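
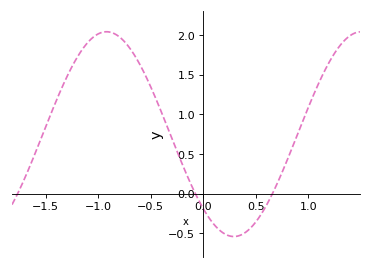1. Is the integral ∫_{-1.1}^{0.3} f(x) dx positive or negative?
positive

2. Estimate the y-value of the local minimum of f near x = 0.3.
-0.55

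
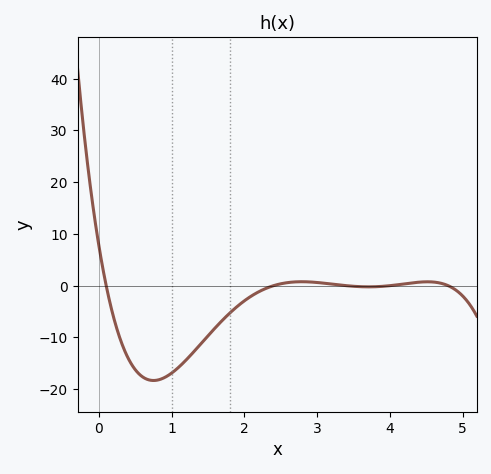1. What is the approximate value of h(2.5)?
0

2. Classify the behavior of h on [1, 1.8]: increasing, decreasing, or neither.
increasing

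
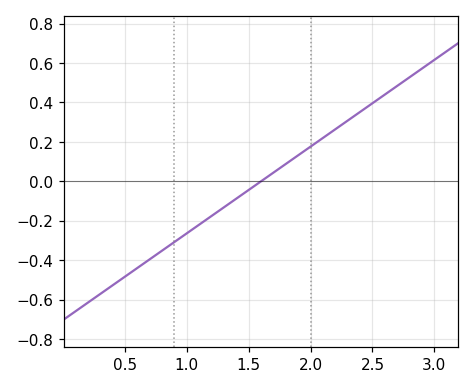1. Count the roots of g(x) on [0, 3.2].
1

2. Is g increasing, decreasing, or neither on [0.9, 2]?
increasing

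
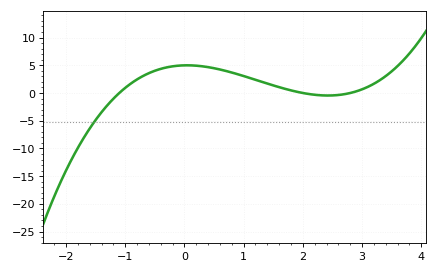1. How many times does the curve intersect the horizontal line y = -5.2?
1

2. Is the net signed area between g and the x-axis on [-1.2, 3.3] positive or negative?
positive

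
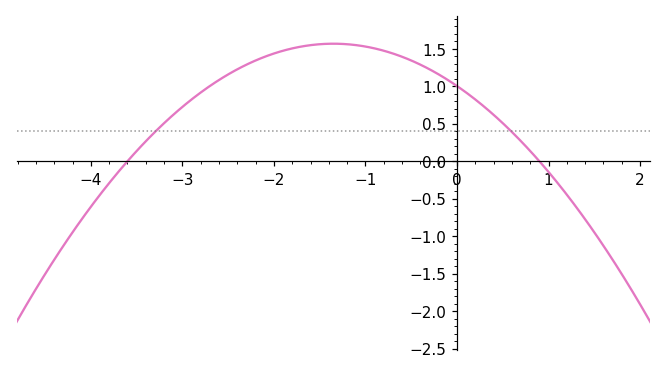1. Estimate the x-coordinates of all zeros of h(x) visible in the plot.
-3.6, 0.9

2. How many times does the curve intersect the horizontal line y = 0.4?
2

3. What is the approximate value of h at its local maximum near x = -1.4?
1.57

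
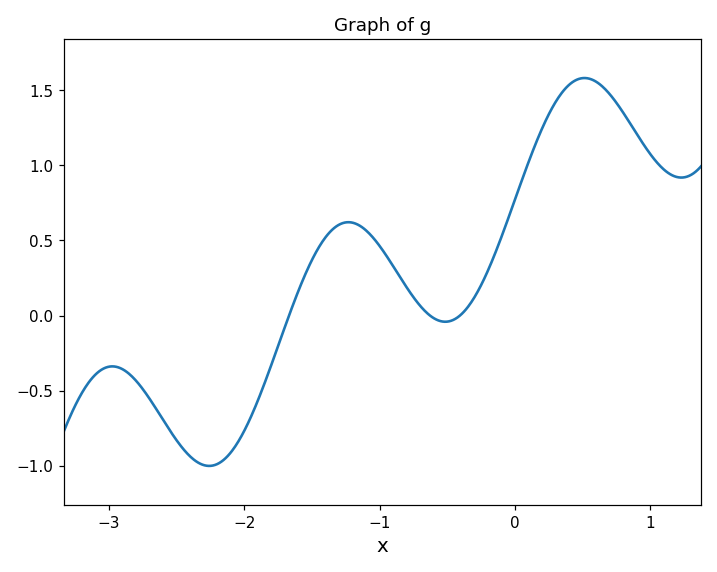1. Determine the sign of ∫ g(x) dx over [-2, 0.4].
positive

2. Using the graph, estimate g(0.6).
1.55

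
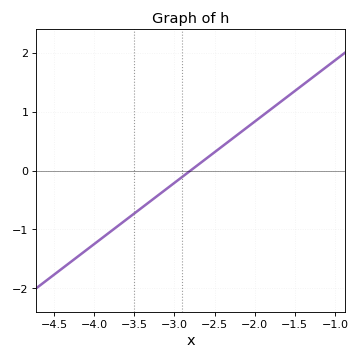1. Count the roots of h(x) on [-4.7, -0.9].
1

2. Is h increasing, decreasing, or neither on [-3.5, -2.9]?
increasing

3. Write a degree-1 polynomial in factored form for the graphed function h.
y = 1.04(x + 2.8)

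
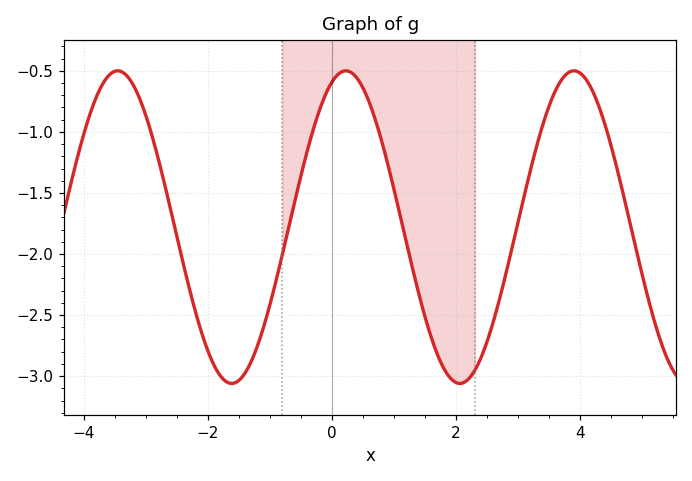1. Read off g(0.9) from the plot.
-1.25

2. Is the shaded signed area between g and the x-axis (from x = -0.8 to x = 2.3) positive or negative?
negative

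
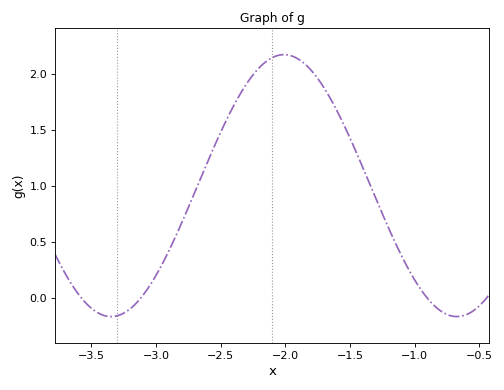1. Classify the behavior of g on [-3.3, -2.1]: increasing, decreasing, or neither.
increasing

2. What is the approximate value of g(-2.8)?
0.65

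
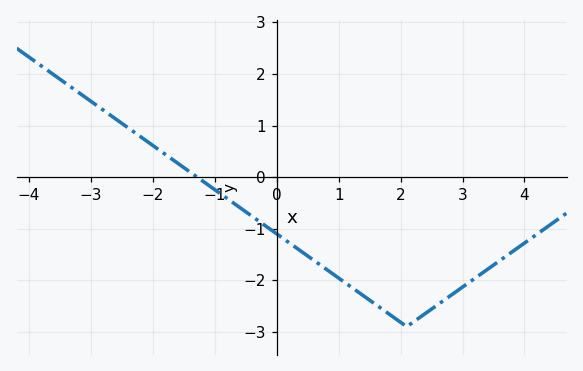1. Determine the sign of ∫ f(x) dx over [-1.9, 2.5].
negative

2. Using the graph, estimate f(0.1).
-1.19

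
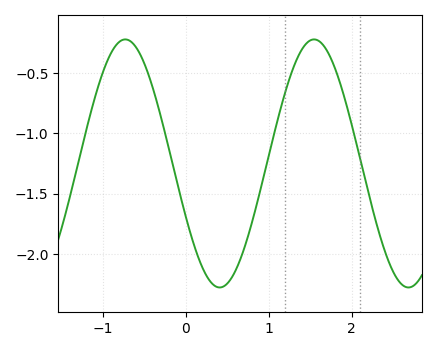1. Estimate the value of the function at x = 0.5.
-2.25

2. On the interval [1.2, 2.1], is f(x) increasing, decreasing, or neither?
neither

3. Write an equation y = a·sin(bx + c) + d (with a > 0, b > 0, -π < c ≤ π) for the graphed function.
y = 1.03sin(2.76x - 2.7) - 1.25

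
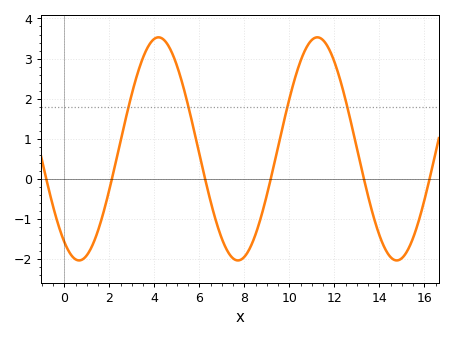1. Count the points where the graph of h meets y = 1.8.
4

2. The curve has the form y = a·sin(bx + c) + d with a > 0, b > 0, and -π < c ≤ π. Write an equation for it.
y = 2.78sin(0.89x - 2.15) + 0.75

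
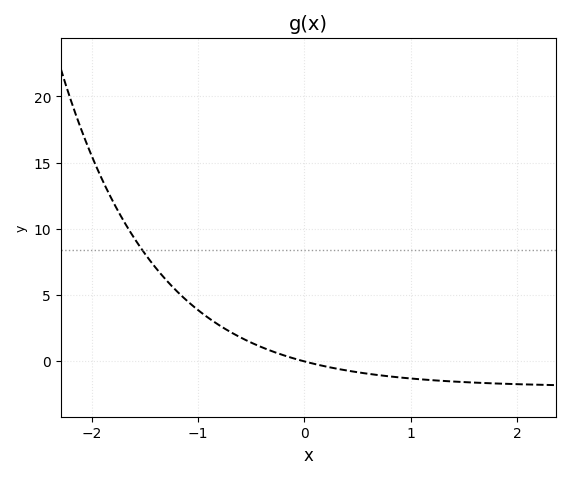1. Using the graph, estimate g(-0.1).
0.166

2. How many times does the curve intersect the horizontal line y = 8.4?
1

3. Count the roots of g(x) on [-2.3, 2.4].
1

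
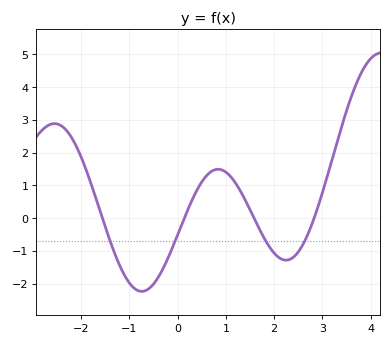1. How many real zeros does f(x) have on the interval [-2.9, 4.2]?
4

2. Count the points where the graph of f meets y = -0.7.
4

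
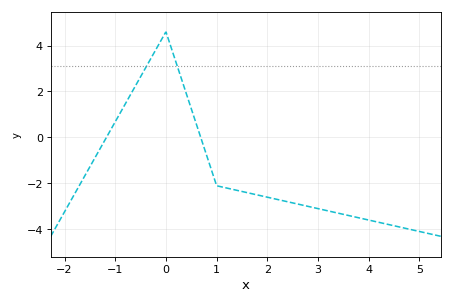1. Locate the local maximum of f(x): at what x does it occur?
0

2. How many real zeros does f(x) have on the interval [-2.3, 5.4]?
2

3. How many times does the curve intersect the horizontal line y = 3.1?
2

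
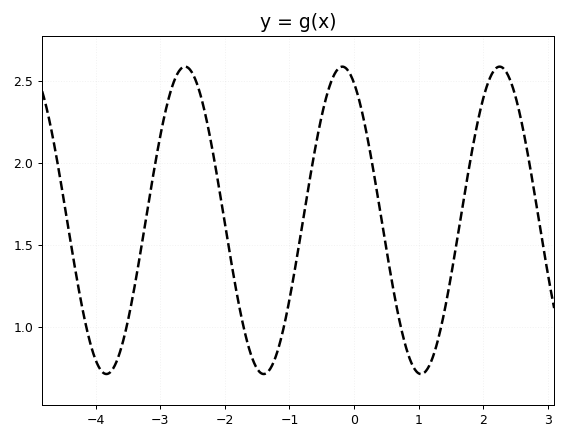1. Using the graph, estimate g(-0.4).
2.45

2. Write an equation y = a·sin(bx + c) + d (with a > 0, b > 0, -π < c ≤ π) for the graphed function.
y = 0.94sin(2.58x + 2.04) + 1.65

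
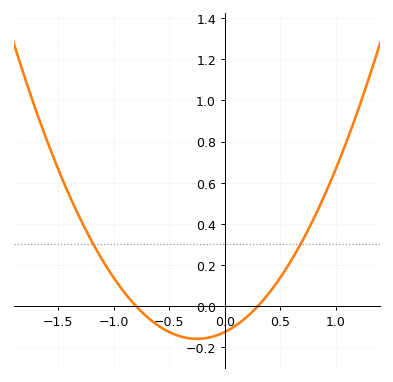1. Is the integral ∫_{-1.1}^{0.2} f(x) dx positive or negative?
negative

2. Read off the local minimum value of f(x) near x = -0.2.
-0.16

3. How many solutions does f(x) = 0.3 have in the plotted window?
2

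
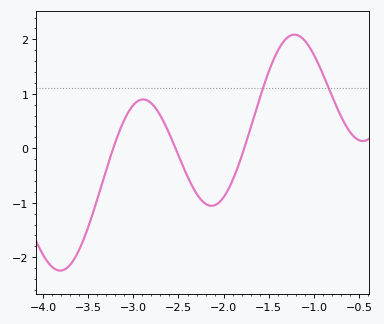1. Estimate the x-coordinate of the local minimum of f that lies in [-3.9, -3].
-3.8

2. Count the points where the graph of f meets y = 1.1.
2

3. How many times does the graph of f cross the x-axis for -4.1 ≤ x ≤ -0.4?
3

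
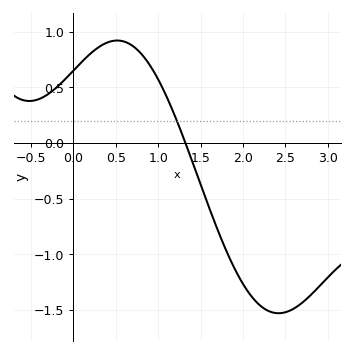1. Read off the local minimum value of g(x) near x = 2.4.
-1.53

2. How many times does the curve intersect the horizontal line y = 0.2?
1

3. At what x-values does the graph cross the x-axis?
1.32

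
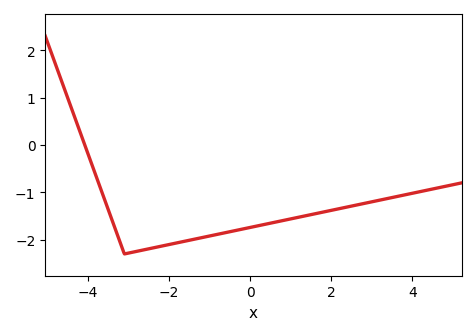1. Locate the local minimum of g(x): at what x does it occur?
-3.1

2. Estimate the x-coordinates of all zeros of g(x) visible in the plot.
-4.08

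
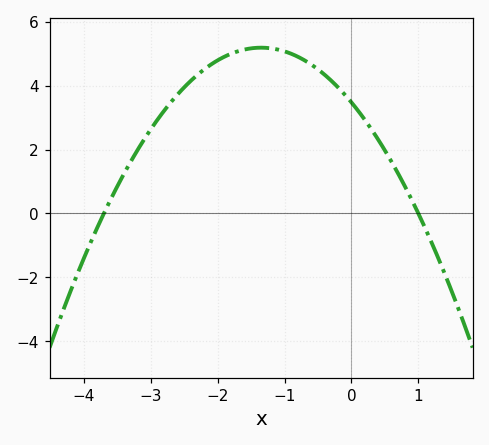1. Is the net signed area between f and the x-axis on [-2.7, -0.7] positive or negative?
positive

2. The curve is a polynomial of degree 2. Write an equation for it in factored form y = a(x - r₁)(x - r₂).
y = -0.94(x + 3.7)(x - 1)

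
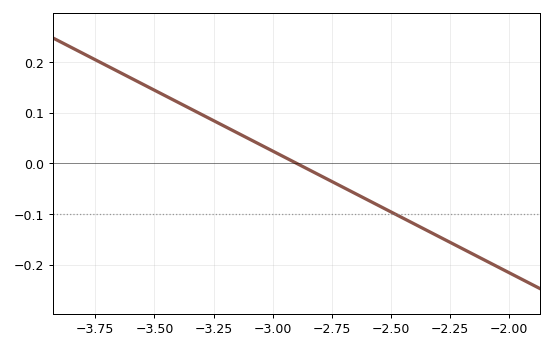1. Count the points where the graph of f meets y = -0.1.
1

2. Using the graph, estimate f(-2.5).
-0.1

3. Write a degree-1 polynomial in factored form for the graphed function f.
y = -0.24(x + 2.9)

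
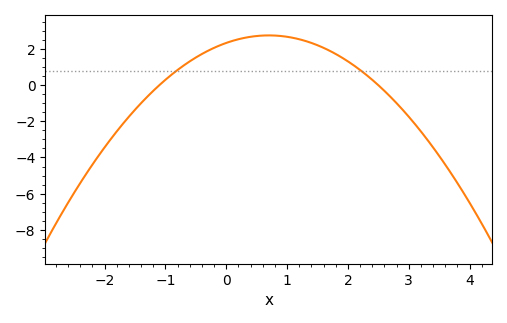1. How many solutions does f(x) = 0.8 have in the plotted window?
2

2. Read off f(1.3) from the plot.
2.4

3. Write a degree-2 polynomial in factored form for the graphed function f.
y = -0.85(x + 1.1)(x - 2.5)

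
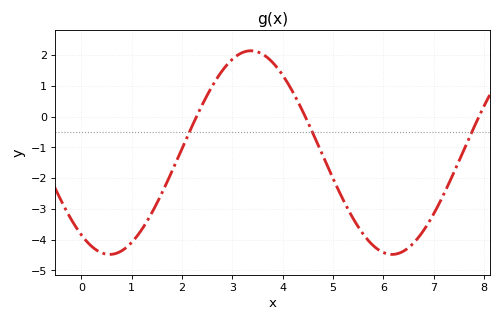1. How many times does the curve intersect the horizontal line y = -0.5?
3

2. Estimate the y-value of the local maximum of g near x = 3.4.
2.1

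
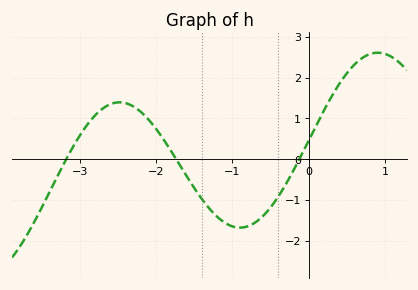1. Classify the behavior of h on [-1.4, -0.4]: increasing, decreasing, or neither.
neither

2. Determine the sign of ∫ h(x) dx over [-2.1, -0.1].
negative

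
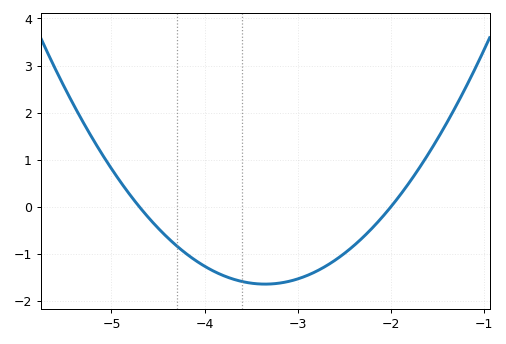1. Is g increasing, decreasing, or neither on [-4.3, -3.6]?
decreasing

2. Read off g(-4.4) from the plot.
-0.648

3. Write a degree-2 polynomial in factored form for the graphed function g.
y = 0.9(x + 4.7)(x + 2)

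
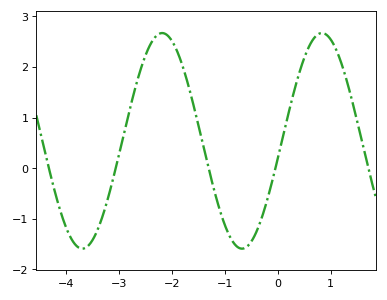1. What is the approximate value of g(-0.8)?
-1.5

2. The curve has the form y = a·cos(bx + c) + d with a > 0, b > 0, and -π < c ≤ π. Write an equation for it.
y = 2.13cos(2.1x - 1.7) + 0.54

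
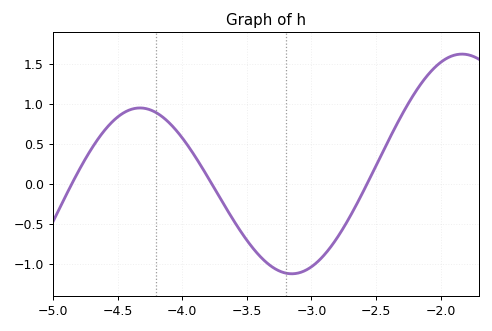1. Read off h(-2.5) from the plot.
0.2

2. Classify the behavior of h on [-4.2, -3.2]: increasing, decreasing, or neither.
decreasing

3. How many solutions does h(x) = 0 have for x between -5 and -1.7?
3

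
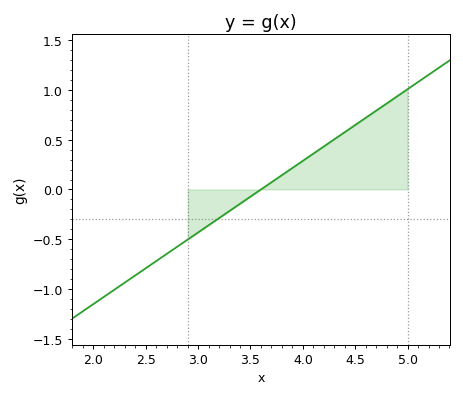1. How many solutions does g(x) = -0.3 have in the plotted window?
1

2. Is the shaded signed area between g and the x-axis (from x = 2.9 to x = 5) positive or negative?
positive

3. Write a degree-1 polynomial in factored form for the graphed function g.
y = 0.72(x - 3.6)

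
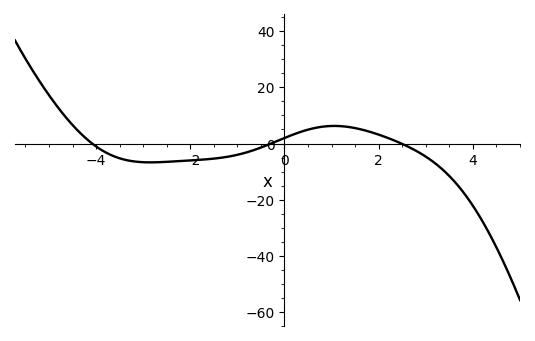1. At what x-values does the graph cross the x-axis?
-4, -0.2, 2.4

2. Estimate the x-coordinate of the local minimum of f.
-2.8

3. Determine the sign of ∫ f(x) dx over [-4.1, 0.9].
negative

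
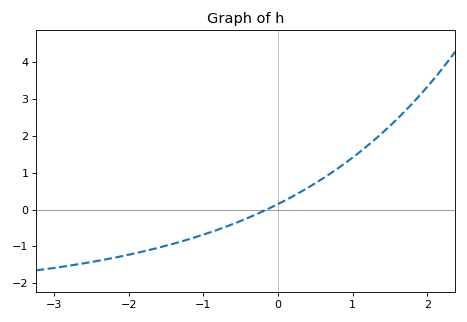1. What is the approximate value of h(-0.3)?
-0.136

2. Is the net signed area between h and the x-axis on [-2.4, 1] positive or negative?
negative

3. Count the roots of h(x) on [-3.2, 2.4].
1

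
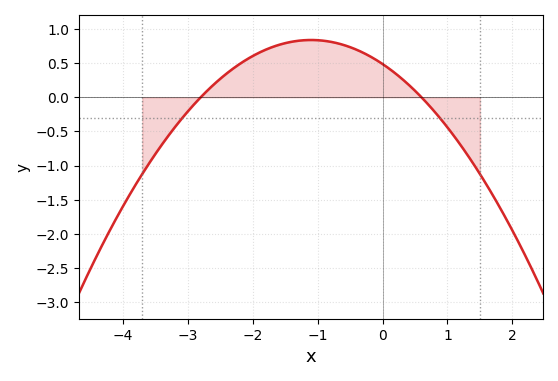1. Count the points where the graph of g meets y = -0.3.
2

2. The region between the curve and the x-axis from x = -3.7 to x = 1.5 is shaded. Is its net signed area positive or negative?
positive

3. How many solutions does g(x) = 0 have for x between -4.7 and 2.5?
2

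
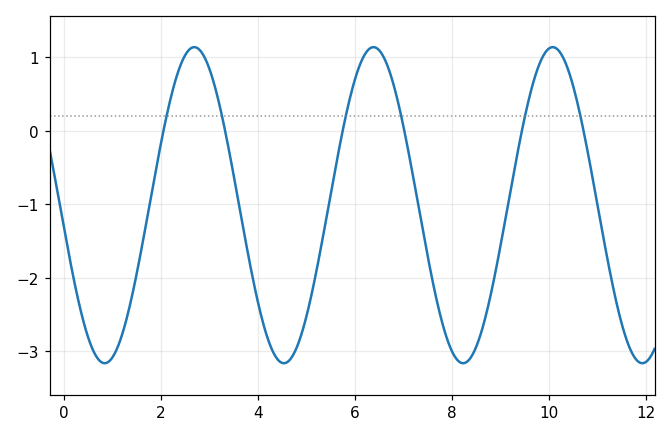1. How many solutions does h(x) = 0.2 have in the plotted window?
6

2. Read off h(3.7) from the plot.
-1.3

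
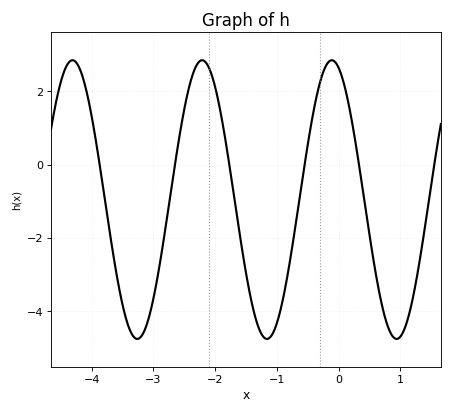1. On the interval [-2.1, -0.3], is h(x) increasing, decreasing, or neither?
neither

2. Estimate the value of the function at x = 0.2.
1.33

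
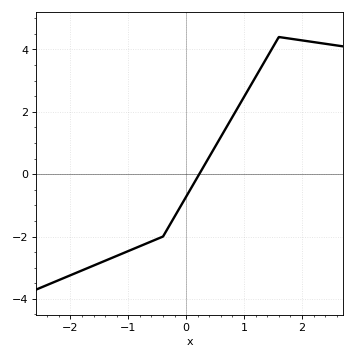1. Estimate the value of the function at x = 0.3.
0.2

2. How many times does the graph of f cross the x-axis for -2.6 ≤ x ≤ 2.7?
1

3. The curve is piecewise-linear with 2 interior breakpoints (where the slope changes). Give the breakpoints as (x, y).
(-0.4, -2); (1.6, 4.4)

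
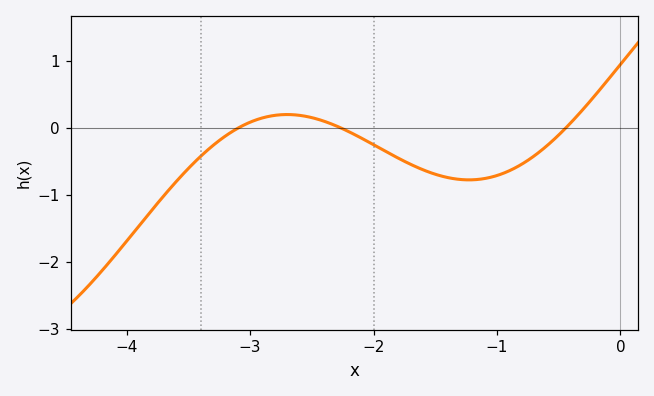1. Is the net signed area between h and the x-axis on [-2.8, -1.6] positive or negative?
negative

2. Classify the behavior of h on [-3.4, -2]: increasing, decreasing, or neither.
neither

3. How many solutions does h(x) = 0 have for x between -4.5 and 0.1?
3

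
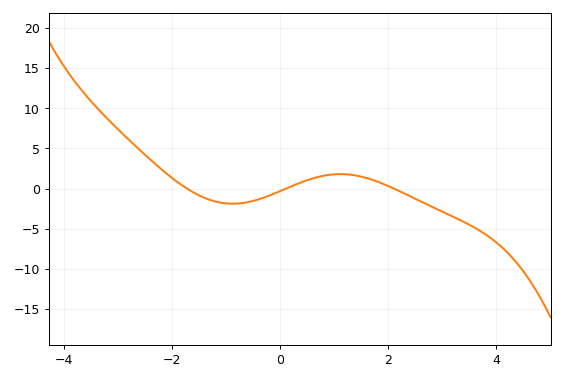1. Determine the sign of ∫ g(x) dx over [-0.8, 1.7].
positive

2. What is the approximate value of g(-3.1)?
8.02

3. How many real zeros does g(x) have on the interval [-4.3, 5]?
3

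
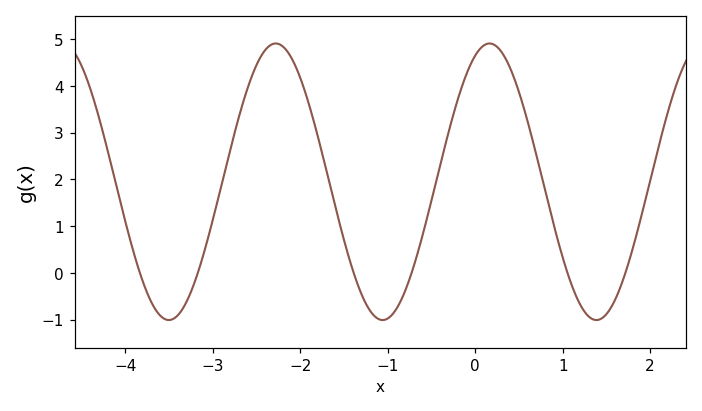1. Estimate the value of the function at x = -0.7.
0.165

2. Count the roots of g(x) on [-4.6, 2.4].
6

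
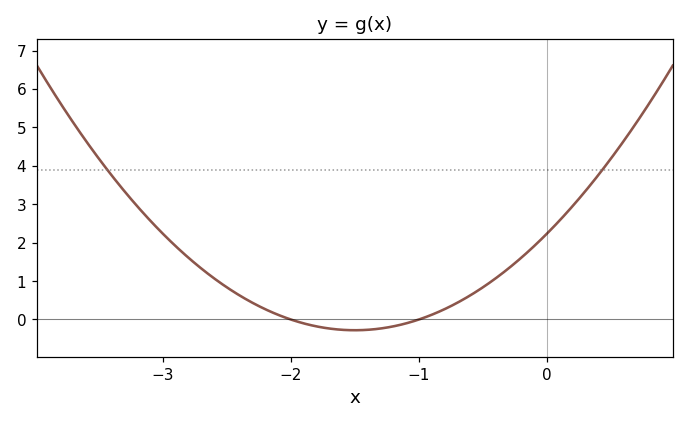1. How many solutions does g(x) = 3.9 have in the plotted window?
2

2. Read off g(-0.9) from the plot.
0.1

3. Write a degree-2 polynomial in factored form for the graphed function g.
y = 1.12(x + 2)(x + 1)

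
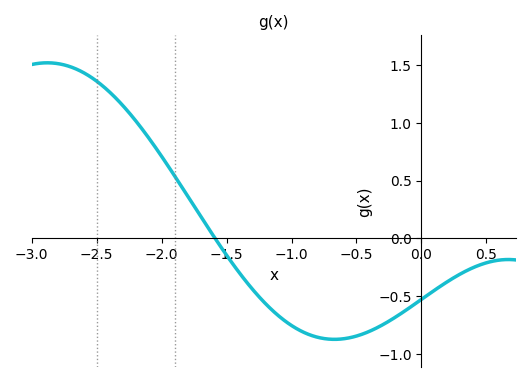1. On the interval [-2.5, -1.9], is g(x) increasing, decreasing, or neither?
decreasing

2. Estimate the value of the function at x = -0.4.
-0.8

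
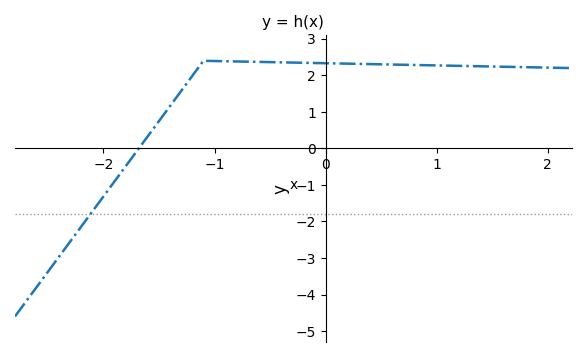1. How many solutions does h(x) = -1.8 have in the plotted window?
1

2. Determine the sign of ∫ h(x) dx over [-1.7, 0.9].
positive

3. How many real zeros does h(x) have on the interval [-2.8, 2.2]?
1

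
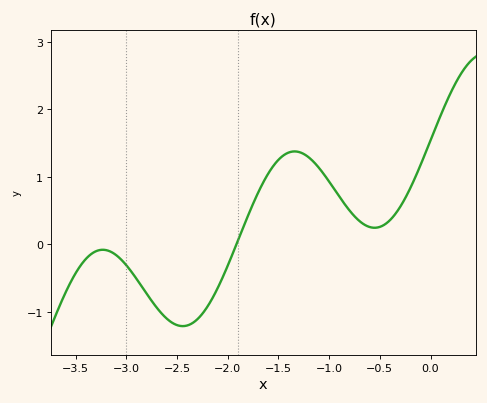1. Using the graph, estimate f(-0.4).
0.4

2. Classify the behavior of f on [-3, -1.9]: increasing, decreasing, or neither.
neither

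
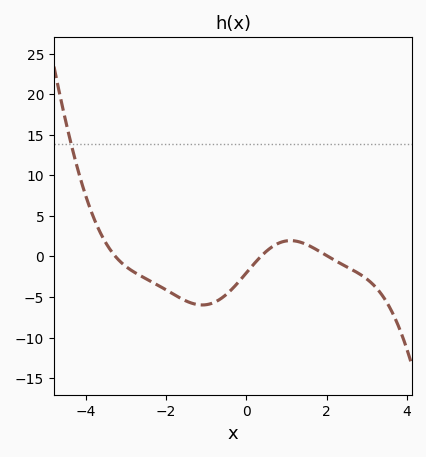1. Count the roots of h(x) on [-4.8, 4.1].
3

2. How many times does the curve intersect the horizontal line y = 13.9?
1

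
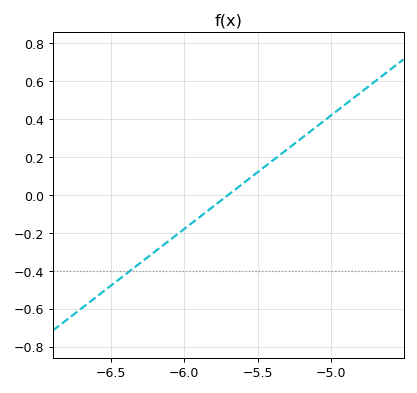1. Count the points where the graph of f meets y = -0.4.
1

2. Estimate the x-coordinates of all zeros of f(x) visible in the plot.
-5.7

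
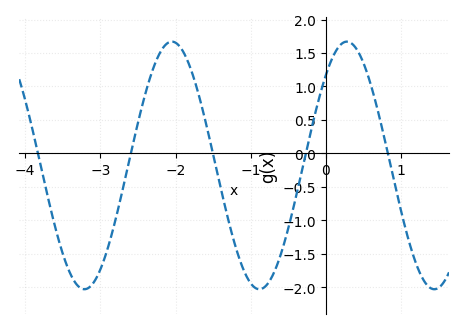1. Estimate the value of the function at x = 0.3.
1.67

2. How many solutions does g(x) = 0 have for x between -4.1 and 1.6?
5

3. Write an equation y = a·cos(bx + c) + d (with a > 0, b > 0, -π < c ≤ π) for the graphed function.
y = 1.85cos(2.7x - 0.752) - 0.18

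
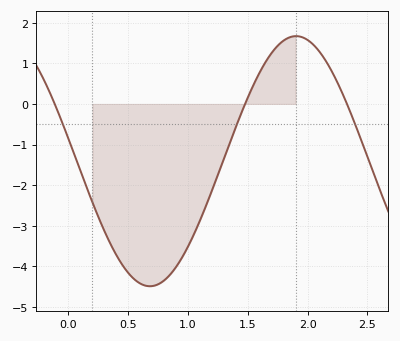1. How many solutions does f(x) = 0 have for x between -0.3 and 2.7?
3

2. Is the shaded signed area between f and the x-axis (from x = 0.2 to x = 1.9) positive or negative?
negative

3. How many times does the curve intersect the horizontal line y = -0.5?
3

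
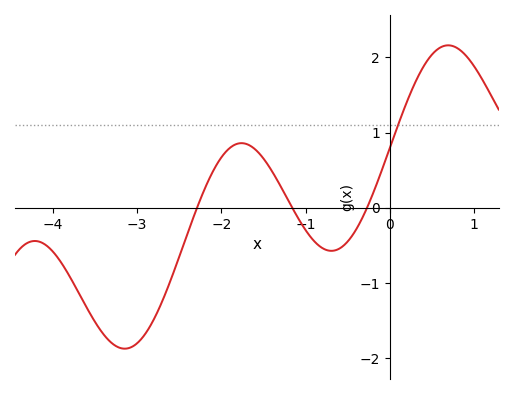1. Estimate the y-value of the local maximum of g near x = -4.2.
-0.44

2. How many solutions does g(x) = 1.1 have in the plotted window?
1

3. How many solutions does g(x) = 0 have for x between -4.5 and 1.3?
3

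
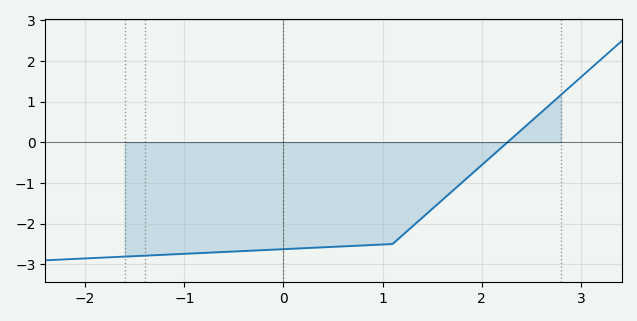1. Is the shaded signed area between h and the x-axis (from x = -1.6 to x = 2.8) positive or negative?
negative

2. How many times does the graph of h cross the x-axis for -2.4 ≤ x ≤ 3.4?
1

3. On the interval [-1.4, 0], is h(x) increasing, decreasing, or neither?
increasing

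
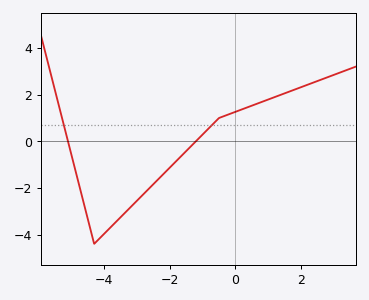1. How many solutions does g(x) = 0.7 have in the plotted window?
2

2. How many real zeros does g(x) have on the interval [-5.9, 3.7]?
2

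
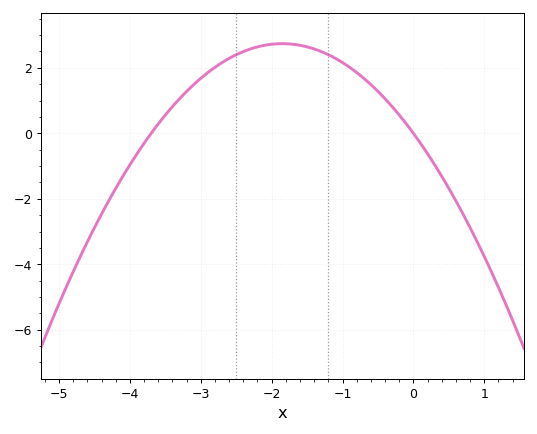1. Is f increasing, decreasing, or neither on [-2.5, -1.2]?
neither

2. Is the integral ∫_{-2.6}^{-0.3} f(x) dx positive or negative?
positive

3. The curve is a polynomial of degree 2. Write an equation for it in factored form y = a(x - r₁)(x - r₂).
y = -0.8(x + 3.7)(x - 0)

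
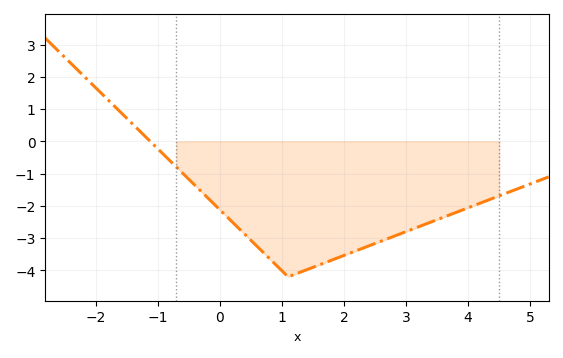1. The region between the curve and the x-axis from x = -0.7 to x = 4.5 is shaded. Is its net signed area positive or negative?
negative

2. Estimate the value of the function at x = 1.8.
-3.68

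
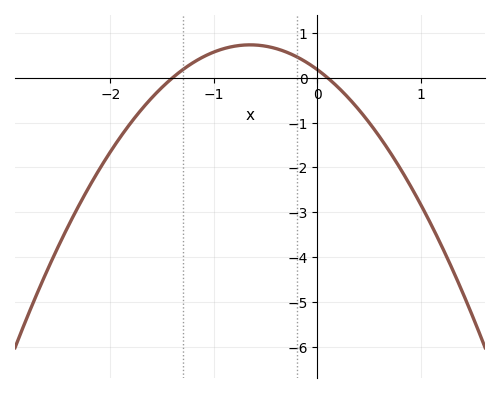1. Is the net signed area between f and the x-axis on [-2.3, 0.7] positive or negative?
negative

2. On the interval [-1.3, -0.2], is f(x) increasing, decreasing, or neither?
neither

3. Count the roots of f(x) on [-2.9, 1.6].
2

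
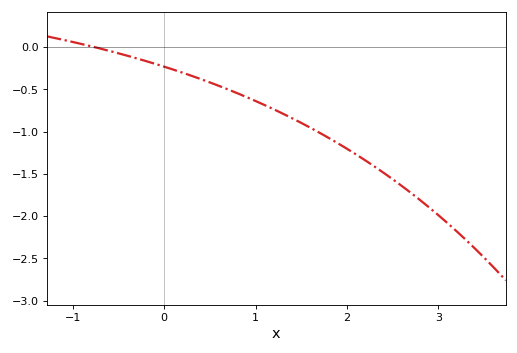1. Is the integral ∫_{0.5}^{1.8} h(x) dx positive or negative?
negative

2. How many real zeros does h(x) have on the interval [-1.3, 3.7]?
1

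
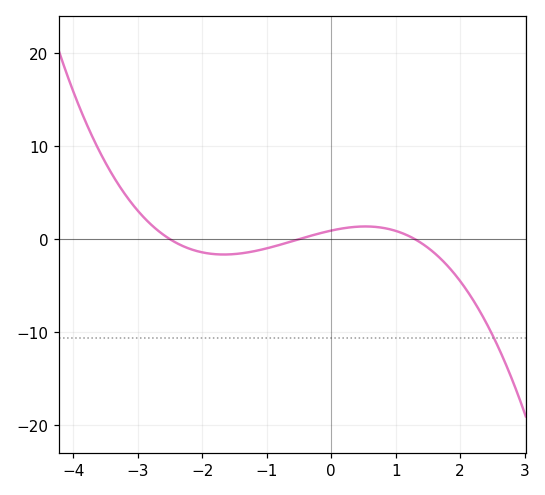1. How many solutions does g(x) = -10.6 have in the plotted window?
1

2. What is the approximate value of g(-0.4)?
0.203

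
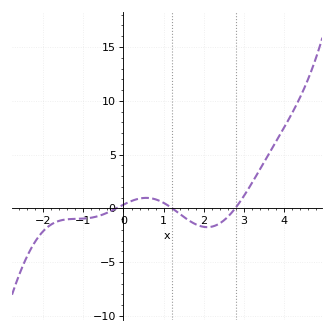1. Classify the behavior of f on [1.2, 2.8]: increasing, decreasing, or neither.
neither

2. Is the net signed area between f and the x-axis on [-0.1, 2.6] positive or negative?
negative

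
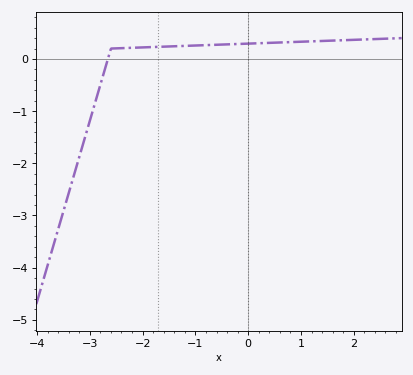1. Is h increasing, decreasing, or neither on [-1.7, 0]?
increasing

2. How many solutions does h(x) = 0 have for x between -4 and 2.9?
1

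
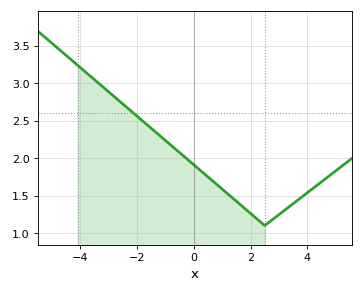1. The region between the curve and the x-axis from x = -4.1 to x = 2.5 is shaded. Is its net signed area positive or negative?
positive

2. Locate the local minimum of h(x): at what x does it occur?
2.5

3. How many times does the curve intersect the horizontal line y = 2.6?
1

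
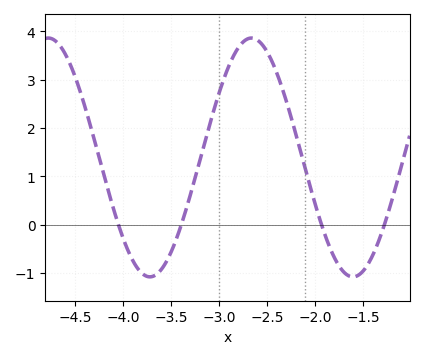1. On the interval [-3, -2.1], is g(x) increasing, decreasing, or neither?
neither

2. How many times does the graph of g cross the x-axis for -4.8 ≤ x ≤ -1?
4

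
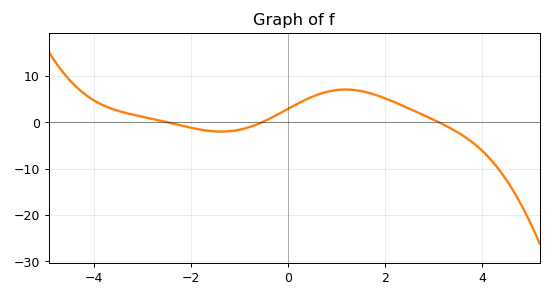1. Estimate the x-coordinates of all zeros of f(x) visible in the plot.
-2.4, -0.6, 3.2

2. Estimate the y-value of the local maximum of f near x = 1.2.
7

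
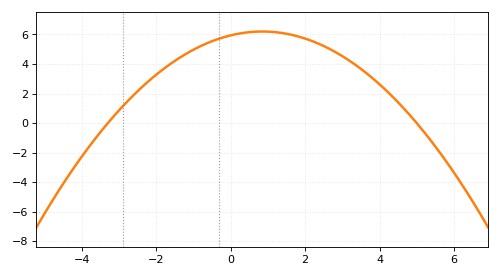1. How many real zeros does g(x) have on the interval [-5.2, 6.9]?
2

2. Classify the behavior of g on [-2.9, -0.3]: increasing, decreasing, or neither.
increasing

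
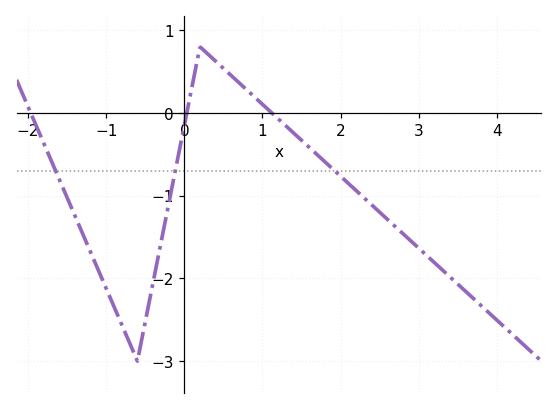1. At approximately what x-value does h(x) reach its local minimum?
-0.6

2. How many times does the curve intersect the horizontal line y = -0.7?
3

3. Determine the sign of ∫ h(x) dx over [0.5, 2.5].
negative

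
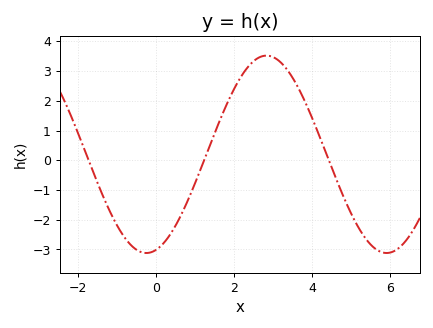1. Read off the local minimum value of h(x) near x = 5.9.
-3.12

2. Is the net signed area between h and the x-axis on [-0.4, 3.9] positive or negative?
positive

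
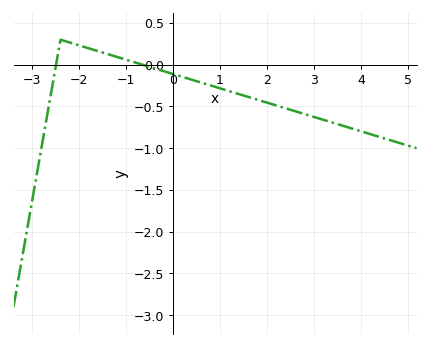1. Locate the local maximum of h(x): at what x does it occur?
-2.4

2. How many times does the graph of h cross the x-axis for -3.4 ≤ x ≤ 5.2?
2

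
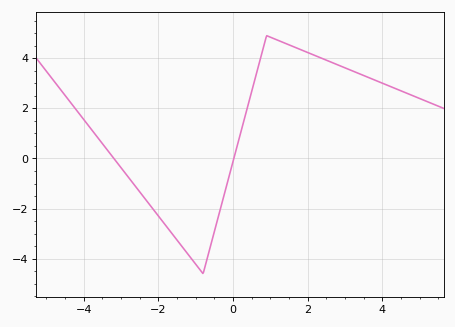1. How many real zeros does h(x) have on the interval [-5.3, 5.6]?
2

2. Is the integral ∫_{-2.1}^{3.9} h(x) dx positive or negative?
positive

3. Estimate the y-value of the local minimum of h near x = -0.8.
-4.6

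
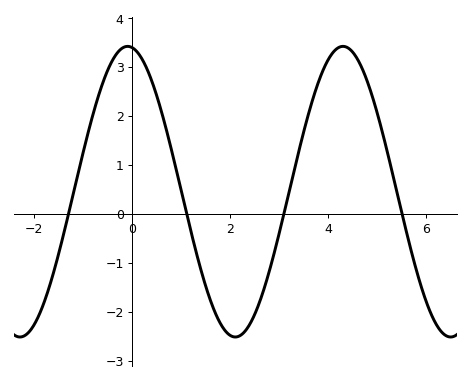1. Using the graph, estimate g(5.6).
-0.408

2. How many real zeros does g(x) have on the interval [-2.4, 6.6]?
4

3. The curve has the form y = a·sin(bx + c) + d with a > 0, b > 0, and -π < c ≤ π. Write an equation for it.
y = 2.97sin(1.43x + 1.71) + 0.45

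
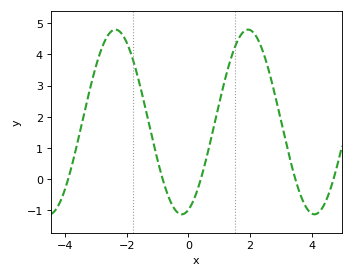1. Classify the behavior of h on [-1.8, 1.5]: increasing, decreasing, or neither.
neither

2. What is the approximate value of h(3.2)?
1.04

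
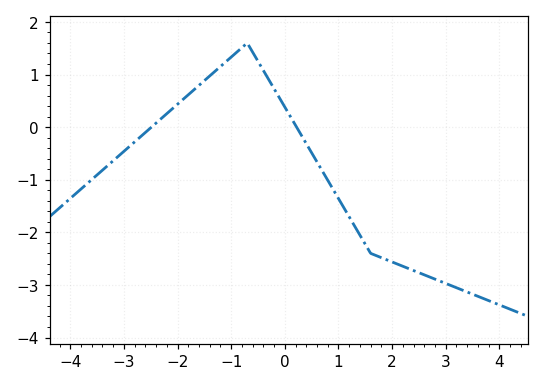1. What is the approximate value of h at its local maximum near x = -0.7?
1.6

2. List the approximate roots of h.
-2.49, 0.22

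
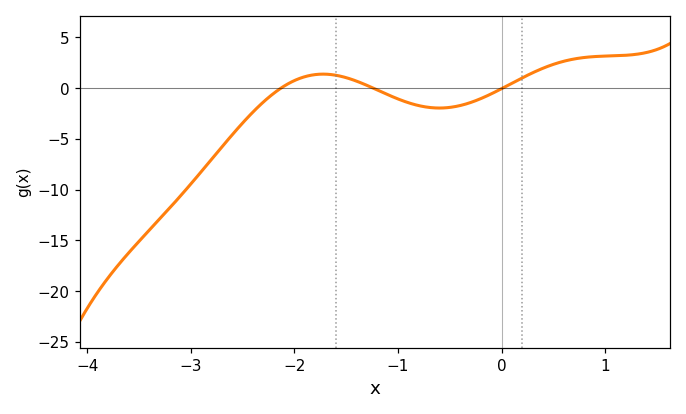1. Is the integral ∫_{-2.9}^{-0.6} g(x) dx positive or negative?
negative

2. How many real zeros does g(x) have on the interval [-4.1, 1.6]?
3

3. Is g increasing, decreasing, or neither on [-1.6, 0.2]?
neither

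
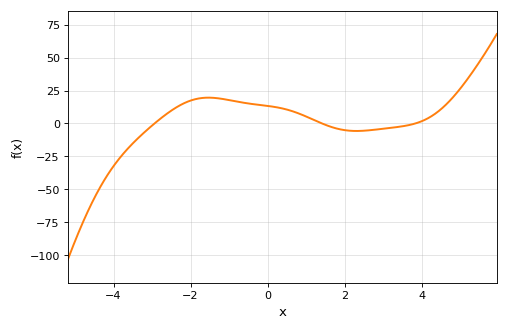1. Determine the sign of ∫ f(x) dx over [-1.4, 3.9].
positive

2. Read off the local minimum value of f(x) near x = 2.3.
-5.7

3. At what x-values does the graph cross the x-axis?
-2.94, 1.41, 3.84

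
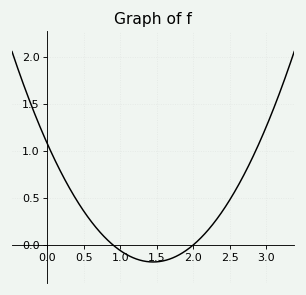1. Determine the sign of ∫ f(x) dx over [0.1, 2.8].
positive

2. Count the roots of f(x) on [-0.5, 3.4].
2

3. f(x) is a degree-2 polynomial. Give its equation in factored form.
y = 0.6(x - 0.9)(x - 2)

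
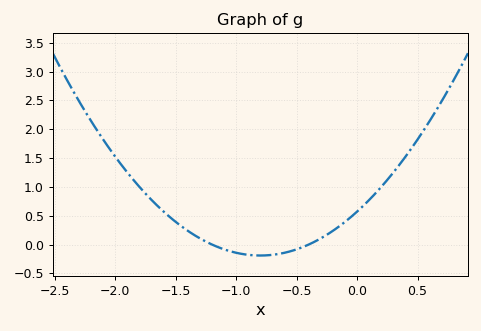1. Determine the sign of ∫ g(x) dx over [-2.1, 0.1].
positive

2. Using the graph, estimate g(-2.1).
1.82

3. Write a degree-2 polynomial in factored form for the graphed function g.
y = 1.19(x + 1.2)(x + 0.4)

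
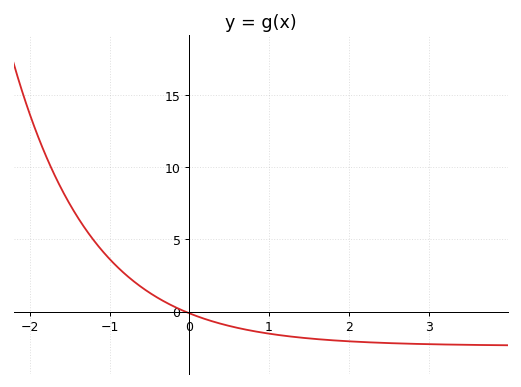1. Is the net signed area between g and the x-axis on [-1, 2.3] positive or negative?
negative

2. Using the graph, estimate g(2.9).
-2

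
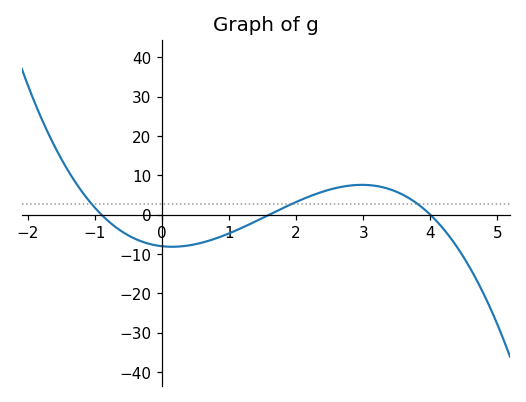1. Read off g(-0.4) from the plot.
-6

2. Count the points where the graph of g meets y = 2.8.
3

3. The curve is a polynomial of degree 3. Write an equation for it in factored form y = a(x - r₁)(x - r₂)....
y = -1.39(x + 0.9)(x - 1.6)(x - 4)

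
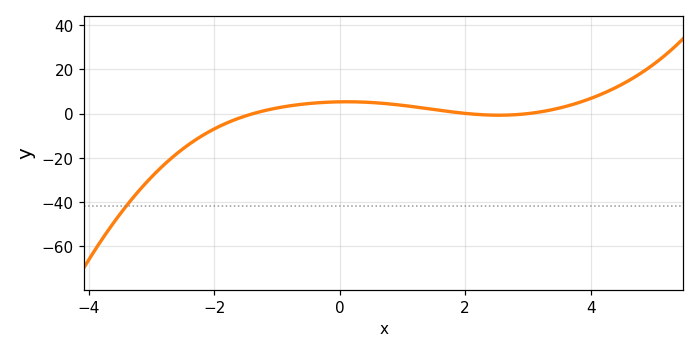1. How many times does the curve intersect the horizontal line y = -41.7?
1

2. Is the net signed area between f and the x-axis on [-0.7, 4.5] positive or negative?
positive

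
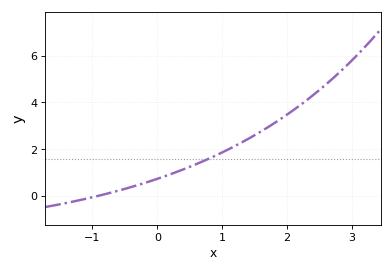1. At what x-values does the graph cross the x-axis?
-0.9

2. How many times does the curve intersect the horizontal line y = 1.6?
1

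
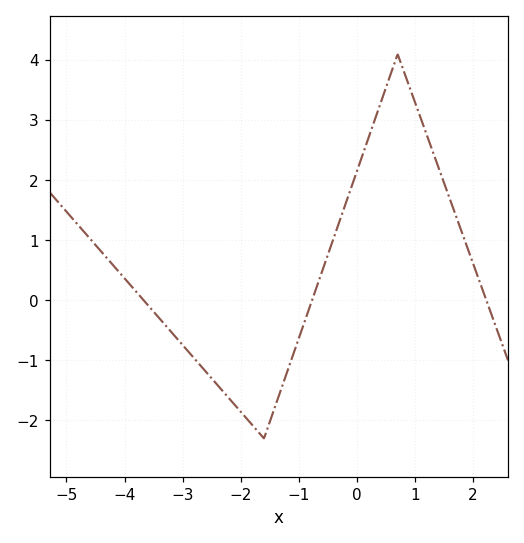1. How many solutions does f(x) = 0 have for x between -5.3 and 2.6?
3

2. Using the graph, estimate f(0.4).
3.27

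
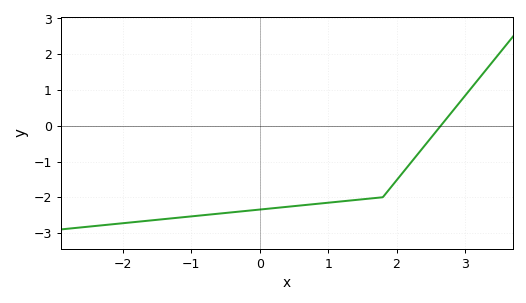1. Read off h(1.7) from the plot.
-2.02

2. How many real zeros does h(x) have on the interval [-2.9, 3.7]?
1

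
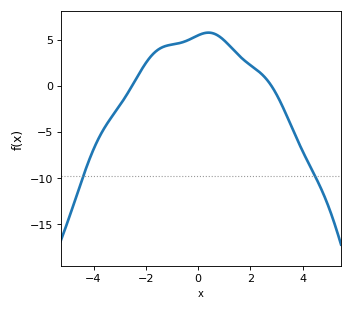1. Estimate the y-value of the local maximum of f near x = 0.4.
6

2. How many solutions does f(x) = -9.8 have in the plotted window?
2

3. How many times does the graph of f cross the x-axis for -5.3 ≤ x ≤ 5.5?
2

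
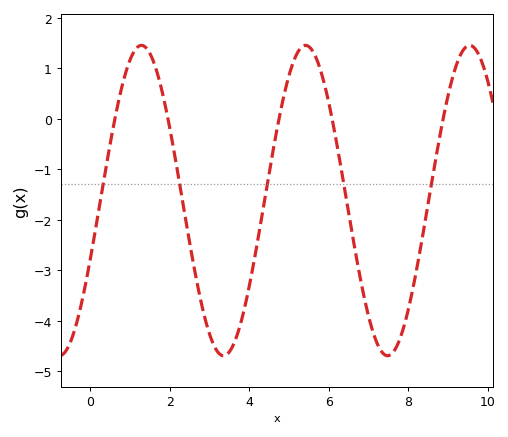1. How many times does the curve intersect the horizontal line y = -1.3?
5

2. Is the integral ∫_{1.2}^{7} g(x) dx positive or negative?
negative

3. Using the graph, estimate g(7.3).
-4.57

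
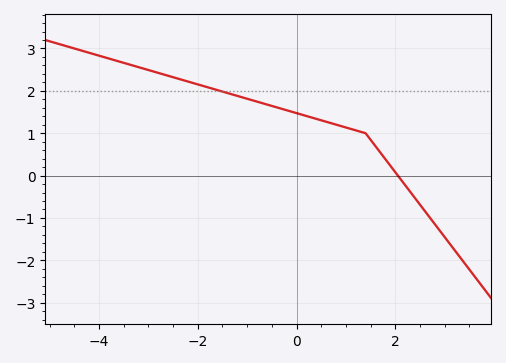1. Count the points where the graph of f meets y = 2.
1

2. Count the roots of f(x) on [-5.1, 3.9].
1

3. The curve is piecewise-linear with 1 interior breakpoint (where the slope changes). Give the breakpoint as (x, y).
(1.4, 1)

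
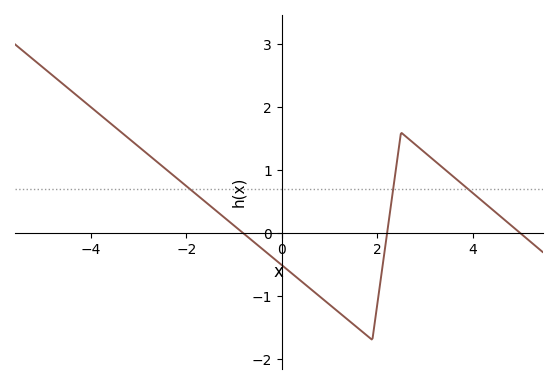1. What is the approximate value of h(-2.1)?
0.81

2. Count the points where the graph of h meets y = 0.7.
3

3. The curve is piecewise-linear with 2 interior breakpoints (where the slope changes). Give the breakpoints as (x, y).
(1.9, -1.7); (2.5, 1.6)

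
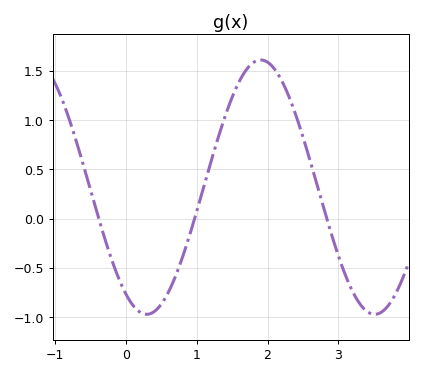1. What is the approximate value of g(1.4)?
1.04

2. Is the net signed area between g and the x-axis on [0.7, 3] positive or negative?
positive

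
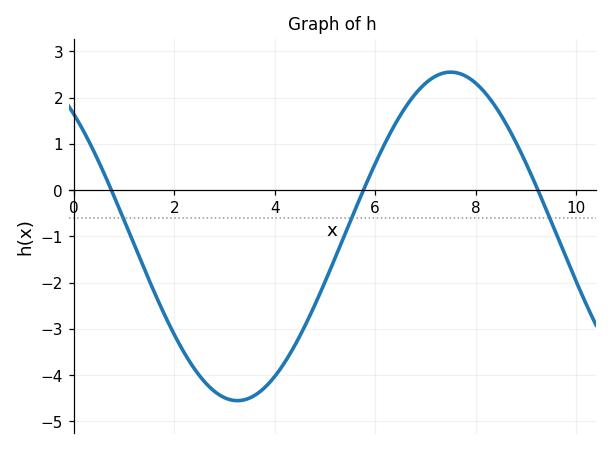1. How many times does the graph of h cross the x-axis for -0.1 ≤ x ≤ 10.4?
3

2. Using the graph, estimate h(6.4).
1.43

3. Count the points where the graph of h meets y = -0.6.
3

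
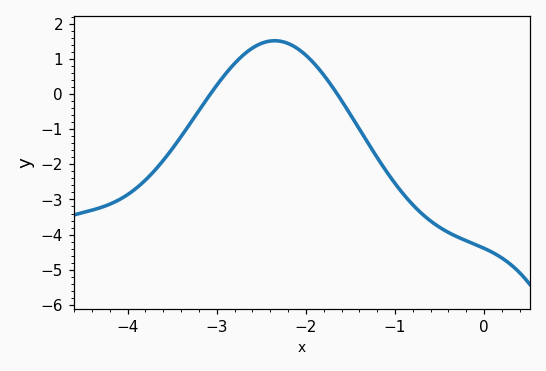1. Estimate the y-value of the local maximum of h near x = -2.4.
1.5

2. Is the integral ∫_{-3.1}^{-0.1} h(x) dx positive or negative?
negative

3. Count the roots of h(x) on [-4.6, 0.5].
2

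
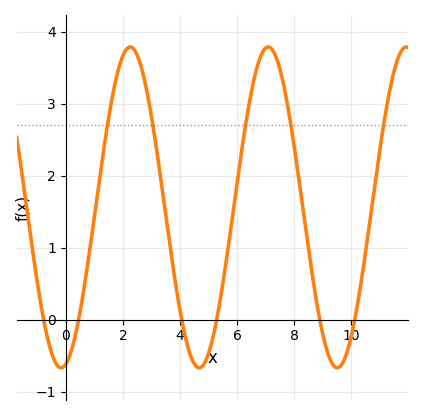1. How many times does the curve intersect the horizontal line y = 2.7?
5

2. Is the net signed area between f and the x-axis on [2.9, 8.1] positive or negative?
positive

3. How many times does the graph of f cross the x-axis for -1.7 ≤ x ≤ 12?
6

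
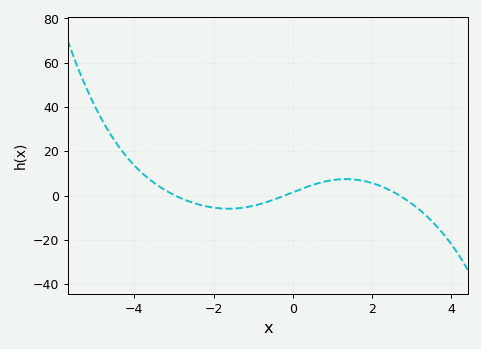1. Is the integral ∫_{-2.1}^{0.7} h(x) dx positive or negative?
negative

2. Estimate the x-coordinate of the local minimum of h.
-1.62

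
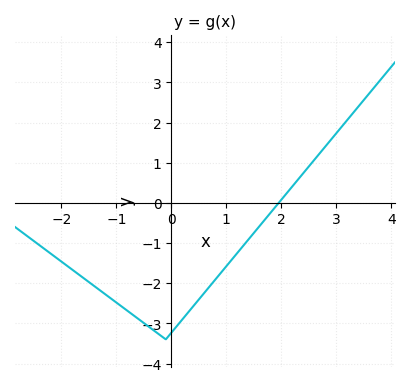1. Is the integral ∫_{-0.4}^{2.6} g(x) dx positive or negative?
negative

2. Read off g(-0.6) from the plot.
-2.89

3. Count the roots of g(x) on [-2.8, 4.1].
1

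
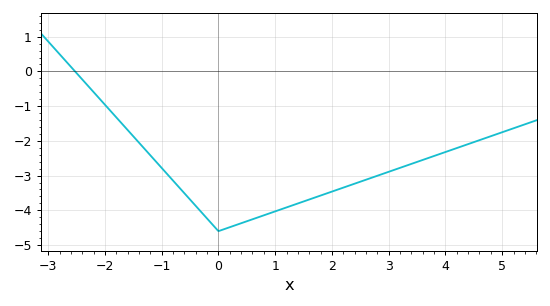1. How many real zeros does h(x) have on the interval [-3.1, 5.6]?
1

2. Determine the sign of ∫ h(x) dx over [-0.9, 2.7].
negative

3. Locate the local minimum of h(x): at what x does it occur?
0.001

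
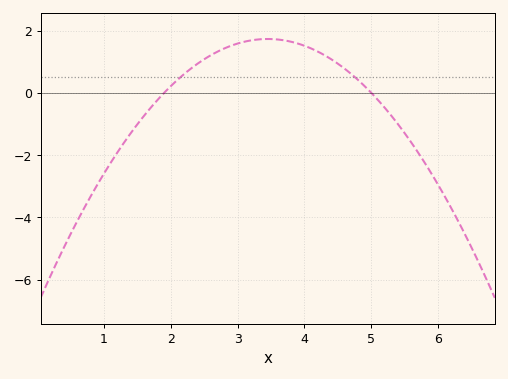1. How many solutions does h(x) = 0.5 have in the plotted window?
2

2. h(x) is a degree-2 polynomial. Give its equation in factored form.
y = -0.72(x - 1.9)(x - 5)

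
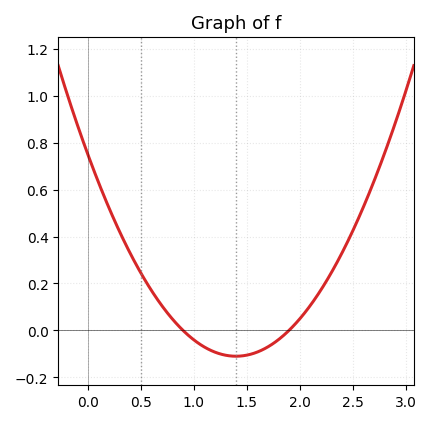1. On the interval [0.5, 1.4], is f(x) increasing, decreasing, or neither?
decreasing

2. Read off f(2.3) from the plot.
0.24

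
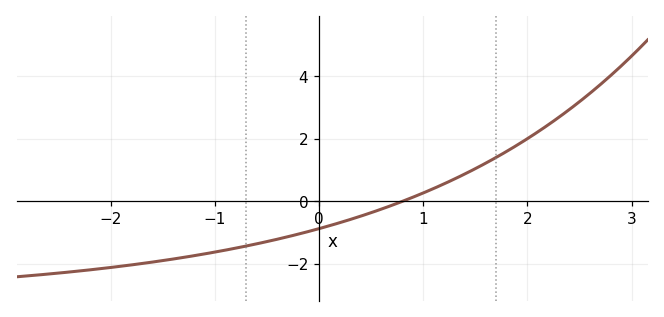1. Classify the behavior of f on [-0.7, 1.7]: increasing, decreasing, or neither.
increasing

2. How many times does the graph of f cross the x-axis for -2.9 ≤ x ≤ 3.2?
1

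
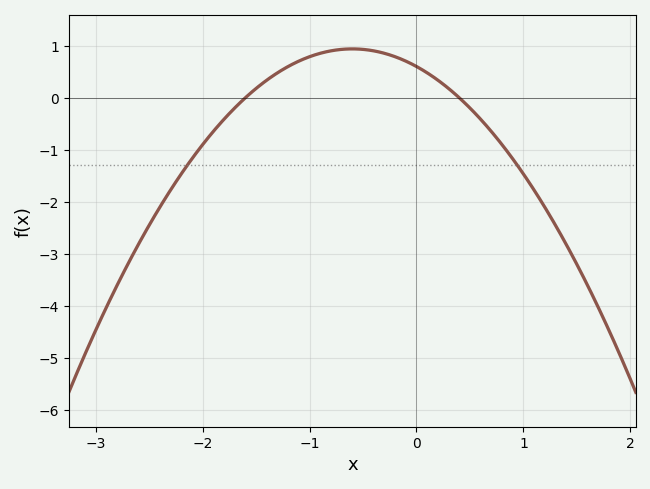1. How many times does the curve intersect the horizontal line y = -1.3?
2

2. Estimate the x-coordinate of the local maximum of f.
-0.6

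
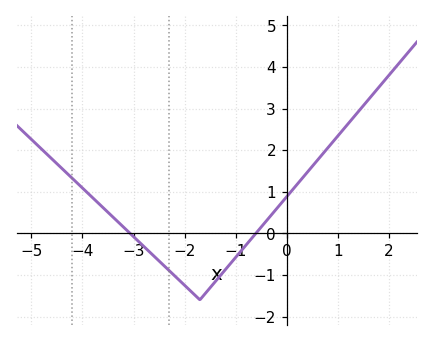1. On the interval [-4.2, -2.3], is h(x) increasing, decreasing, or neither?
decreasing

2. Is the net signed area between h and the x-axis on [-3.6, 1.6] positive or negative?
positive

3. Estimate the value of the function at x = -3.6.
0.6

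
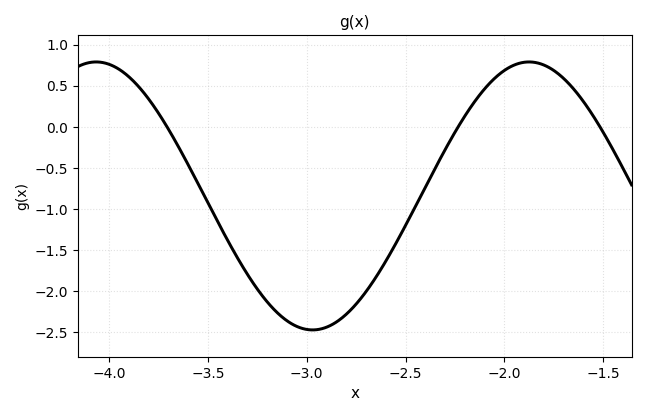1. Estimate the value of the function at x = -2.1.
0.464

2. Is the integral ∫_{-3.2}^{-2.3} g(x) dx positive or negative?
negative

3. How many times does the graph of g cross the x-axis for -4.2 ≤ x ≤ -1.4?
3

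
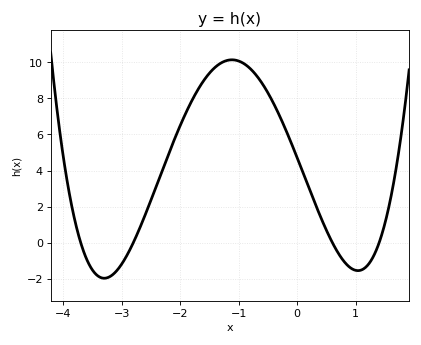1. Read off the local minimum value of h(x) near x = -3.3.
-1.98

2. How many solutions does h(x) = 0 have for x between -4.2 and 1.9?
4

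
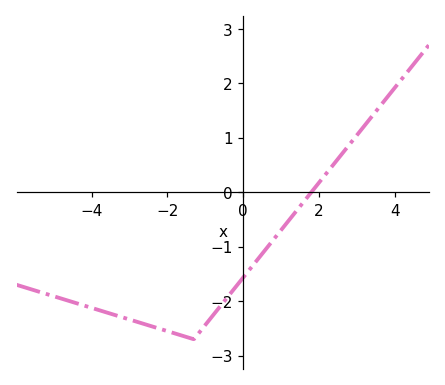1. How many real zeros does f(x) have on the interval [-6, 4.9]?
1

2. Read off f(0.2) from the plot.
-1.39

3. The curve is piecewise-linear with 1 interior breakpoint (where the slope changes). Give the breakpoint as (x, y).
(-1.3, -2.7)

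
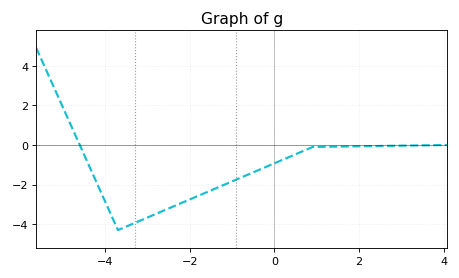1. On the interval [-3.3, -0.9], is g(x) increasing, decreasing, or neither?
increasing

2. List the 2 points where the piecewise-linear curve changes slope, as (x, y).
(-3.7, -4.3); (0.9, -0.1)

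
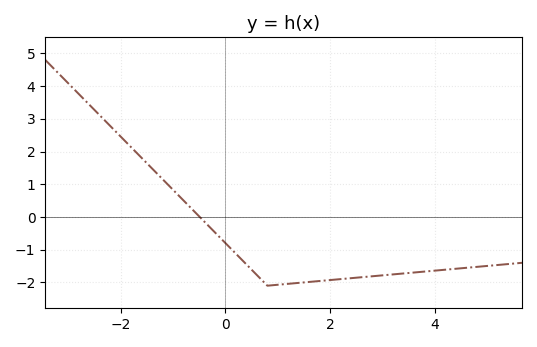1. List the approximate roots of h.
-0.4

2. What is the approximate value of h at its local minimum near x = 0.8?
-2.1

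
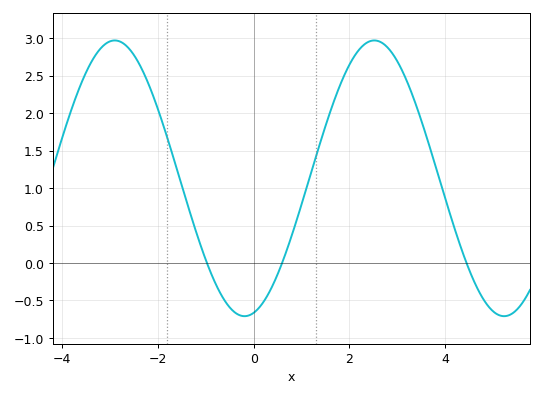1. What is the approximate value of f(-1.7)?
1.46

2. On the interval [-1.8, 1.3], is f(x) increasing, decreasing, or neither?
neither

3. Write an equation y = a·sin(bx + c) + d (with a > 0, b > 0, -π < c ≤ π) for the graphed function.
y = 1.84sin(1.16x - 1.35) + 1.13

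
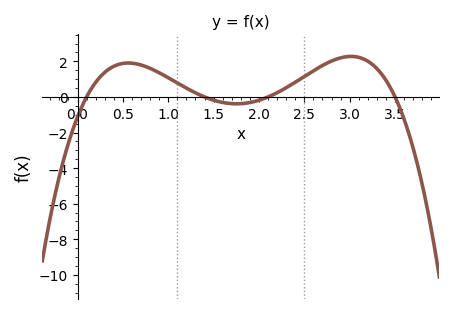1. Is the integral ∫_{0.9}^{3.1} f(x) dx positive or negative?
positive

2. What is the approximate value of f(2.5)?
1.15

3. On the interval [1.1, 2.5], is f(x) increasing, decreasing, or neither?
neither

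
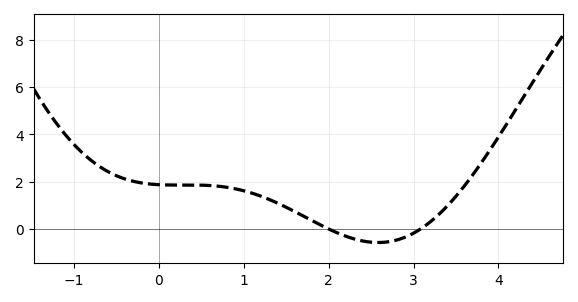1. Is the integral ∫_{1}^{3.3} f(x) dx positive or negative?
positive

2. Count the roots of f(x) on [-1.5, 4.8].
2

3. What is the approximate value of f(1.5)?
1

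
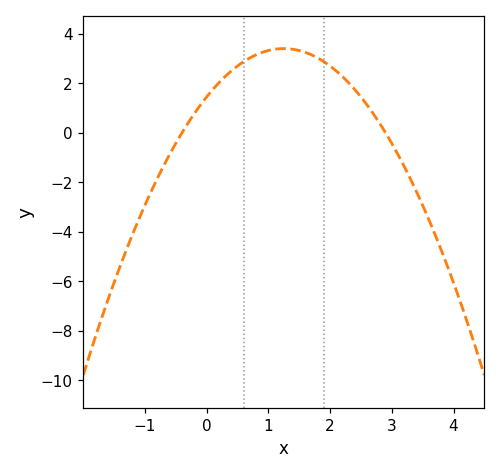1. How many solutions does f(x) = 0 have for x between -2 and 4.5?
2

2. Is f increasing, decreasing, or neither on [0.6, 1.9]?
neither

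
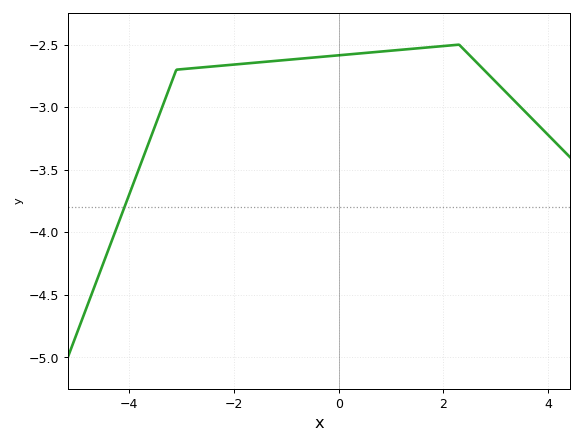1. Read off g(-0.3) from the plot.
-2.6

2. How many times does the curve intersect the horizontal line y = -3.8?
1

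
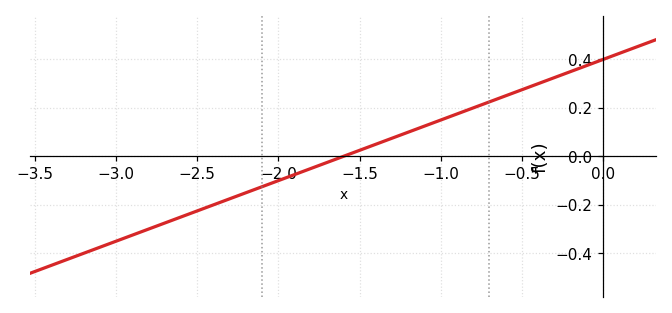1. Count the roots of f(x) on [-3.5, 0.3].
1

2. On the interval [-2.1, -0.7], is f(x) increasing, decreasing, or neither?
increasing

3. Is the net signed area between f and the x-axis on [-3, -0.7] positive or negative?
negative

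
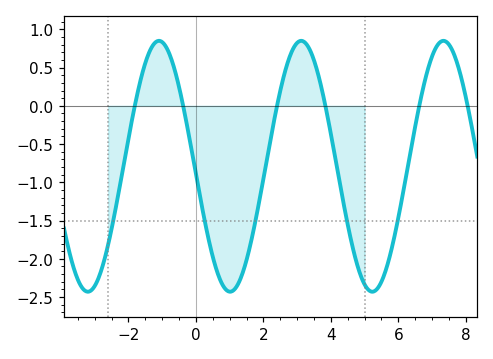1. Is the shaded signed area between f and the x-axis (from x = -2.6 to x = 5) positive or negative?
negative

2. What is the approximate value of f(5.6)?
-2.19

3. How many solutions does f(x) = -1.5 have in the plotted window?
5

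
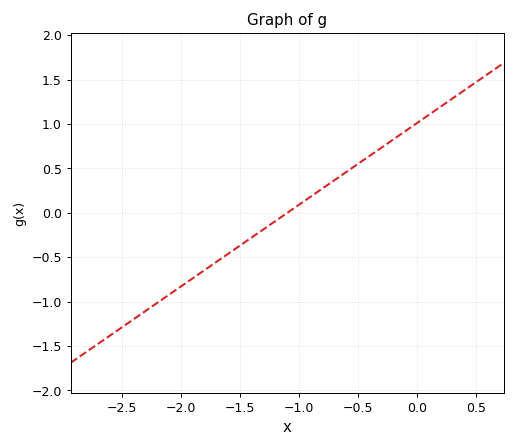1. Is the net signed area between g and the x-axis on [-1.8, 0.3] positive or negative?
positive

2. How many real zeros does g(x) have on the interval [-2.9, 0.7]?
1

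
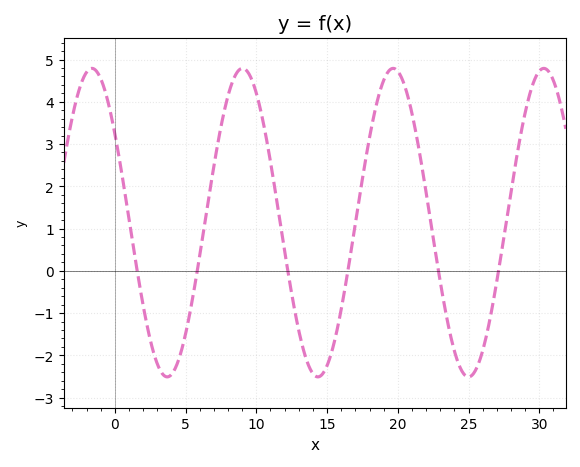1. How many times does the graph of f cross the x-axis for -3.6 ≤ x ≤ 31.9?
6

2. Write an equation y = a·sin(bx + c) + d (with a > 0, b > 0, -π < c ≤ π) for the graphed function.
y = 3.65sin(0.59x + 2.53) + 1.14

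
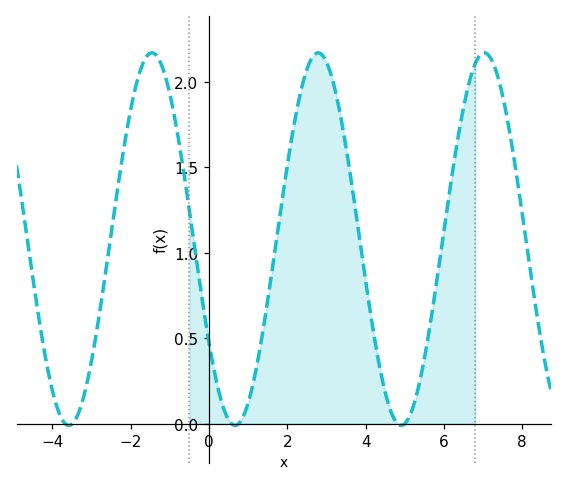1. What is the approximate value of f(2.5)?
2.05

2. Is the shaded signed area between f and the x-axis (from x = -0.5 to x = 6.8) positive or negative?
positive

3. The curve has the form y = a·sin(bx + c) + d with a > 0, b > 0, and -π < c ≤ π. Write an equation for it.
y = 1.09sin(1.5x - 2.6) + 1.08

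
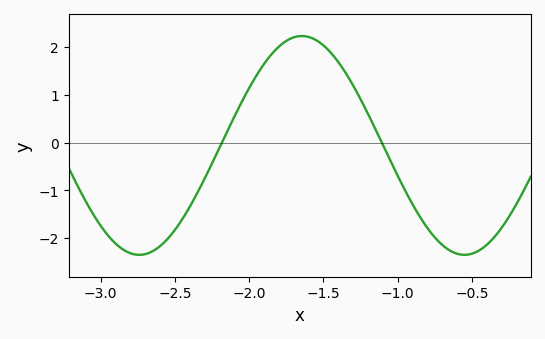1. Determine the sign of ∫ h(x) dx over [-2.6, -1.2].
positive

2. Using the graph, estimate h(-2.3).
-0.754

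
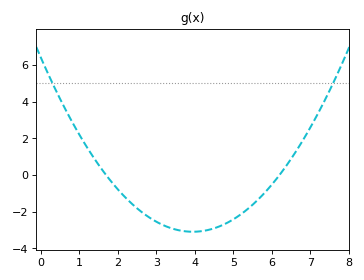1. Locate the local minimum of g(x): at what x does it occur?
4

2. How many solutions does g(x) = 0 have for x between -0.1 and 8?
2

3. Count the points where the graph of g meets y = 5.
2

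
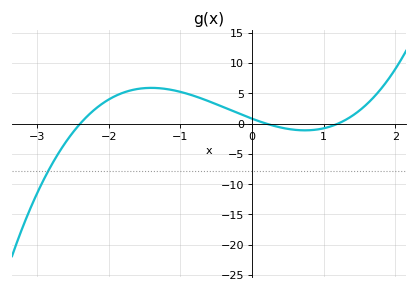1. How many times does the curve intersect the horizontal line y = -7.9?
1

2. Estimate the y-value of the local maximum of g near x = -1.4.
6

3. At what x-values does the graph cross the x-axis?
-2.4, 0.2, 1.2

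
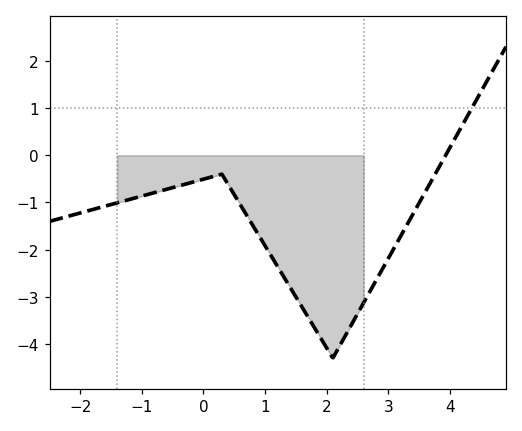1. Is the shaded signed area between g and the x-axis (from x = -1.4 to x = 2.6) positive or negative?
negative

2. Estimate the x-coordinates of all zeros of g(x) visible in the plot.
3.9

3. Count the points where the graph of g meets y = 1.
1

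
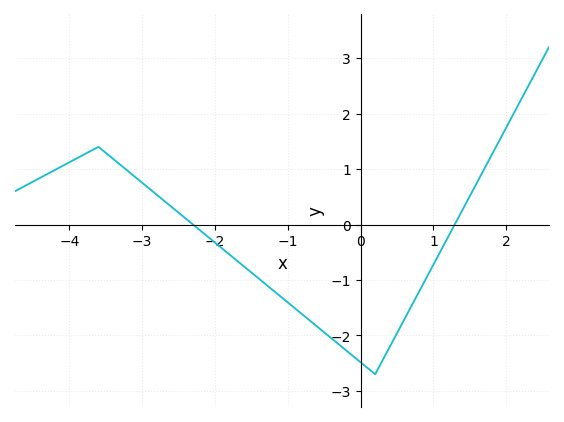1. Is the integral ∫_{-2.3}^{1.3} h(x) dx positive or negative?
negative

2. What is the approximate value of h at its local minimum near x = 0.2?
-2.7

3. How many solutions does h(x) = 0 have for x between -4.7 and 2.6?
2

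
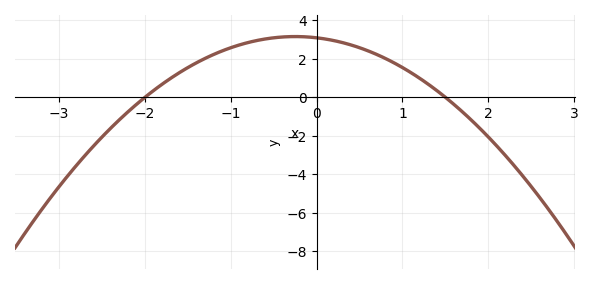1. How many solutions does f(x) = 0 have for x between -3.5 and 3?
2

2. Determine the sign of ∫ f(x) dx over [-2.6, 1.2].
positive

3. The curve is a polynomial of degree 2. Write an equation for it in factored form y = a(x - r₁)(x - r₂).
y = -1.03(x + 2)(x - 1.5)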